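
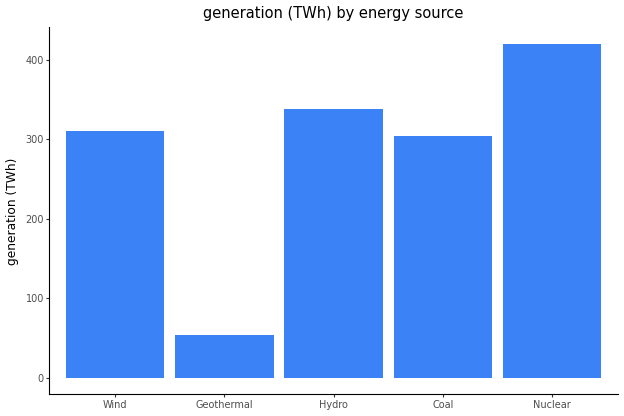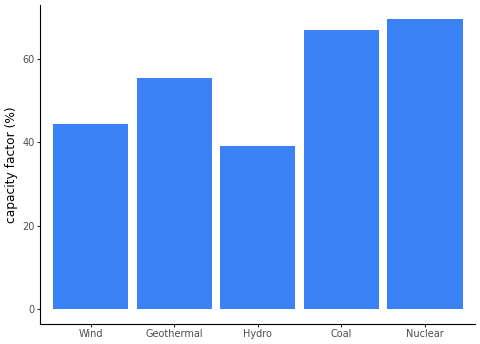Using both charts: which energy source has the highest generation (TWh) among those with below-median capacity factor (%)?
Chart 2 median capacity factor (%) ≈ 60; below-median energy sources: Wind, Hydro. Among those, Hydro has the highest generation (TWh) (≈ 350).

Hydro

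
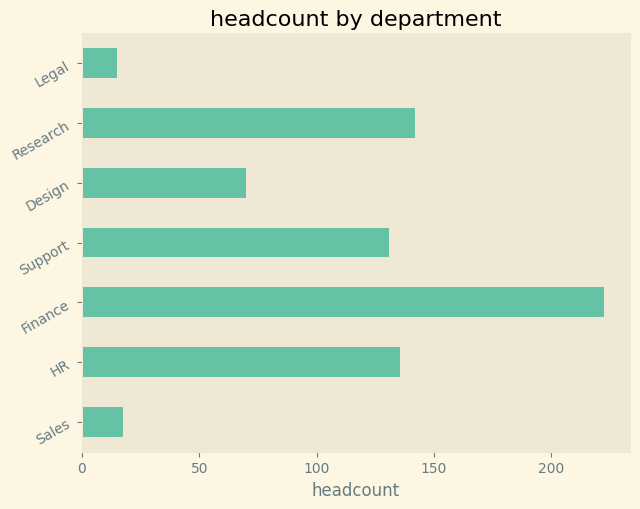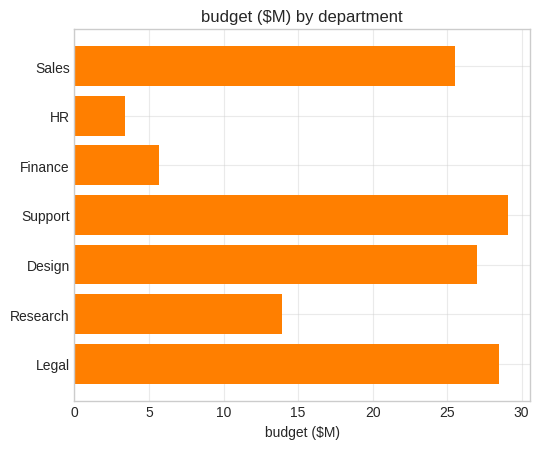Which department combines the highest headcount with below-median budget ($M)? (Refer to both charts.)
Finance

Chart 2 median budget ($M) ≈ 25; below-median departments: HR, Finance, Research. Among those, Finance has the highest headcount (≈ 225).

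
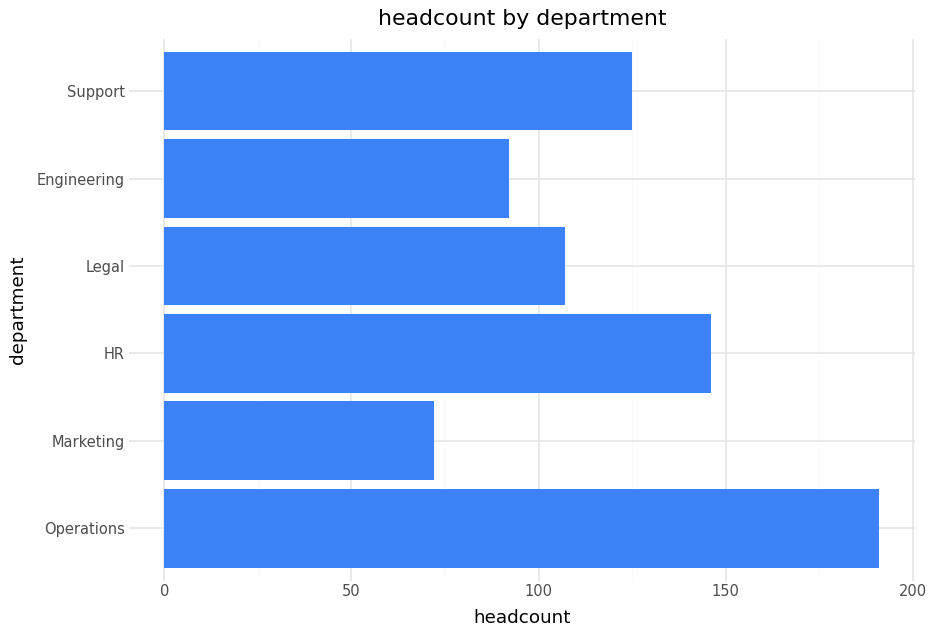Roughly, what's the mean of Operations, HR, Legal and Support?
≈ 140

(200 + 140 + 100 + 120) / 4 ≈ 140.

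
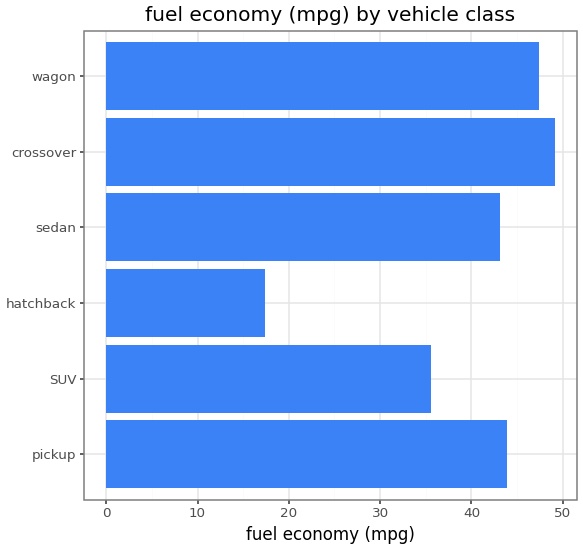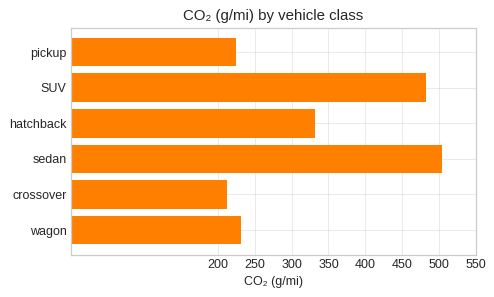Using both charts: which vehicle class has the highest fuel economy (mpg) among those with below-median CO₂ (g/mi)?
Chart 2 median CO₂ (g/mi) ≈ 300; below-median vehicle classes: pickup, crossover, wagon. Among those, crossover has the highest fuel economy (mpg) (≈ 50).

crossover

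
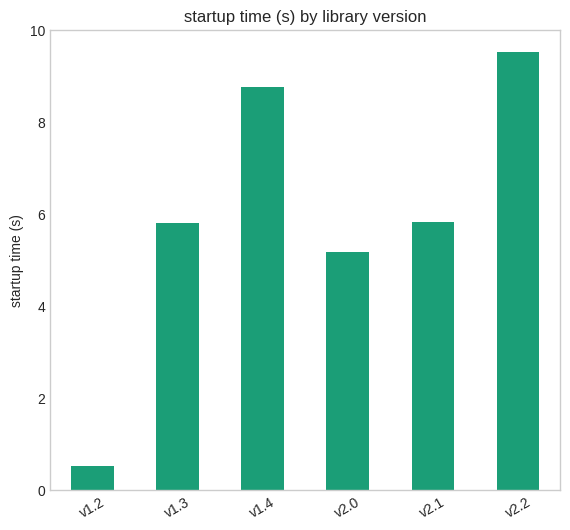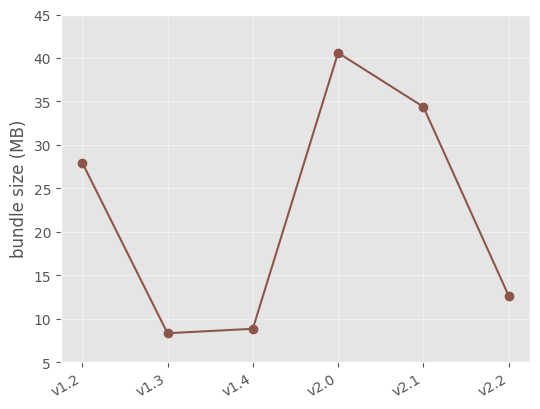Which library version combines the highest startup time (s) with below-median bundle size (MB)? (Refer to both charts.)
Chart 2 median bundle size (MB) ≈ 20; below-median library versions: v1.3, v1.4, v2.2. Among those, v2.2 has the highest startup time (s) (≈ 10).

v2.2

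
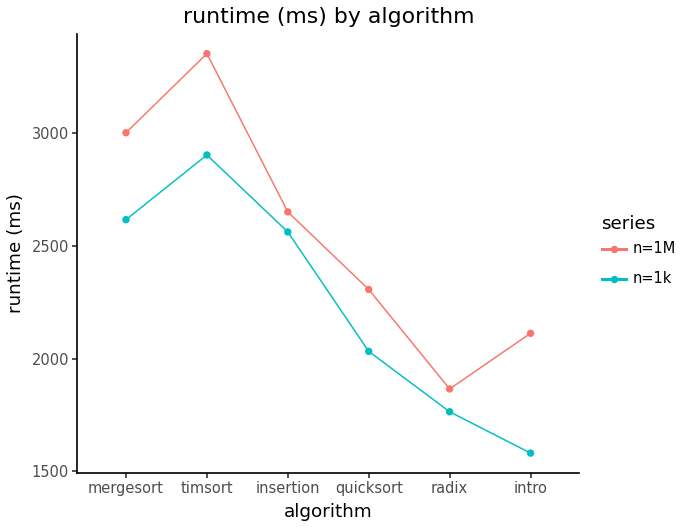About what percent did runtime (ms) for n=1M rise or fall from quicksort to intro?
quicksort ≈ 2400, intro ≈ 2200; (2200 − 2400) / 2400 ≈ -8.3%.

≈ -8.3%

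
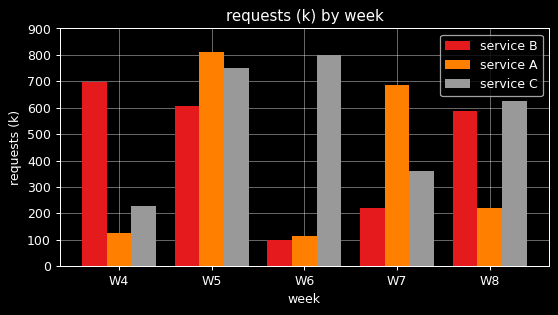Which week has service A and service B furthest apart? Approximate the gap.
W4: service A ≈ 100, service B ≈ 700 → gap ≈ 600. Next-largest (W7) is only ≈ 500.

W4, ≈ 600 k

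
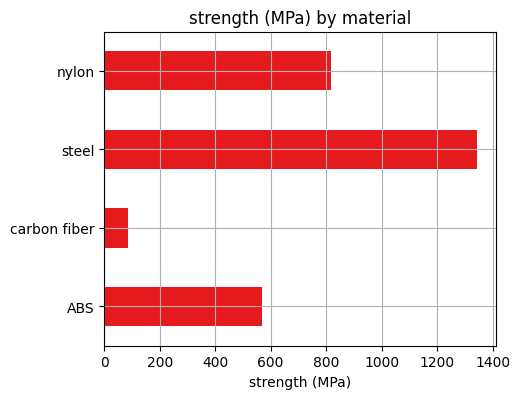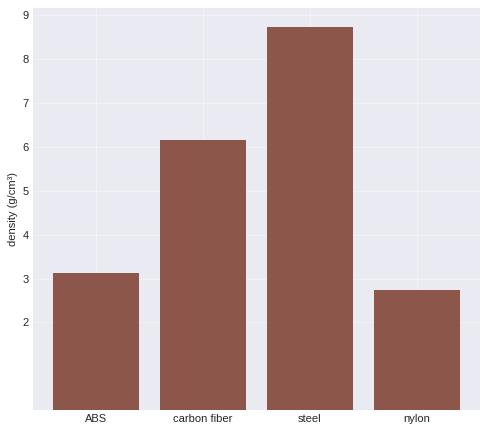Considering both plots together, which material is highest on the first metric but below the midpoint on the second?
Chart 2 median density (g/cm³) ≈ 5; below-median materials: ABS, nylon. Among those, nylon has the highest strength (MPa) (≈ 800).

nylon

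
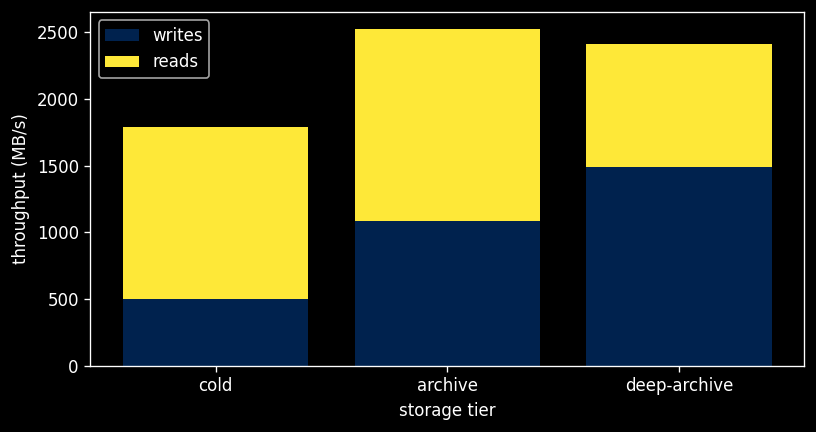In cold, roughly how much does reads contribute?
reads top ≈ 2000, bottom ≈ 500; segment ≈ 1500.

≈ 1500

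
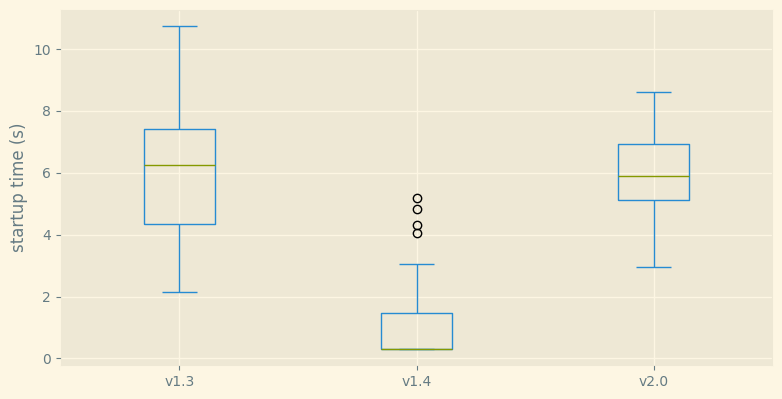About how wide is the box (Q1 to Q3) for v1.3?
≈ 3.0

Q3 ≈ 7.5, Q1 ≈ 4.5; IQR ≈ 3.0.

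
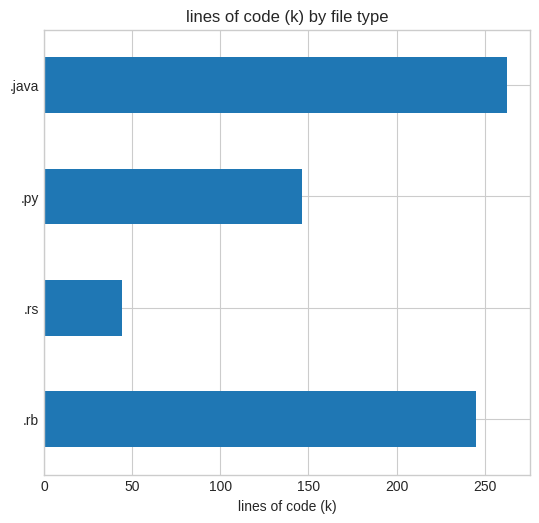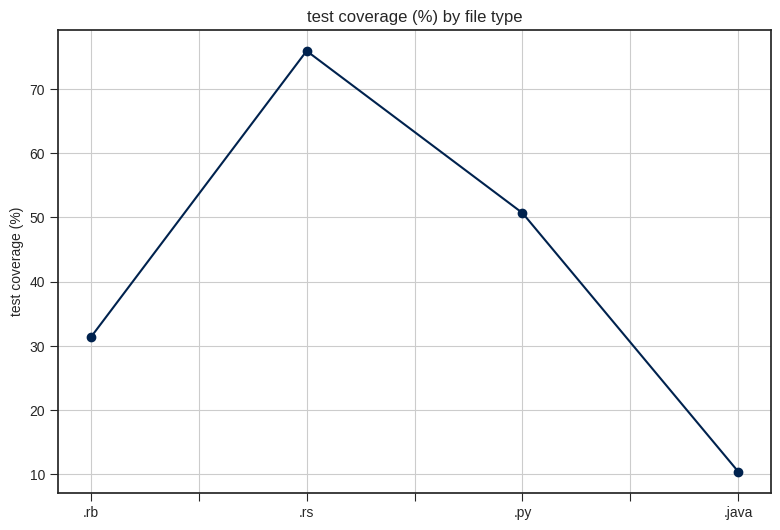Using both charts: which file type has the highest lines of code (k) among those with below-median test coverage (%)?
Chart 2 median test coverage (%) ≈ 40; below-median file types: .rb, .java. Among those, .java has the highest lines of code (k) (≈ 275).

.java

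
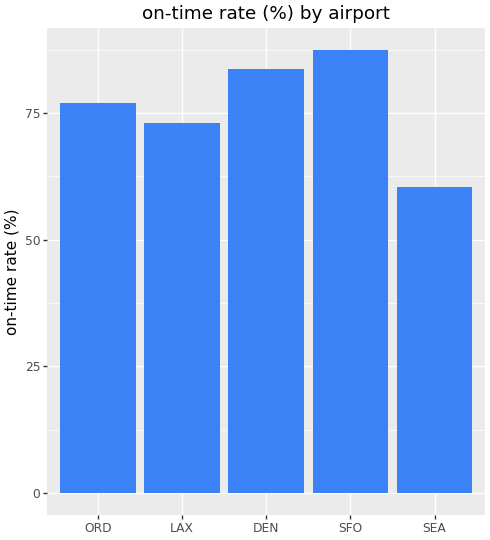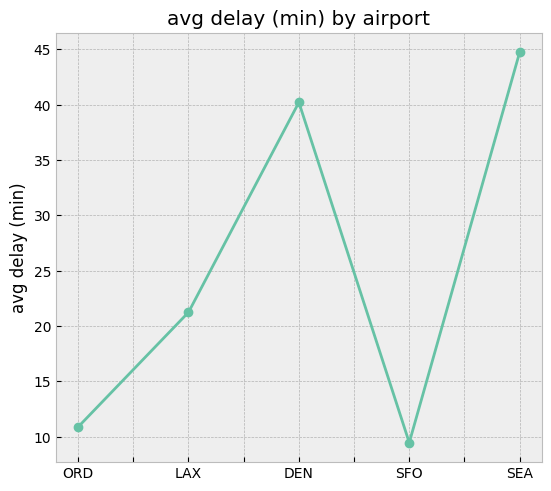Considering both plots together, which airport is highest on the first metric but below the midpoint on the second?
SFO

Chart 2 median avg delay (min) ≈ 20; below-median airports: ORD, SFO. Among those, SFO has the highest on-time rate (%) (≈ 90).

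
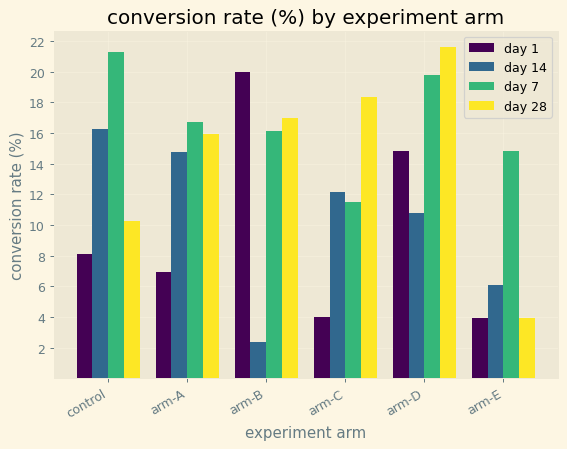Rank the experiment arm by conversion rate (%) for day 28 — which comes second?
Top 3 for day 28: arm-D ≈ 22, arm-C ≈ 18, arm-B ≈ 16.

arm-C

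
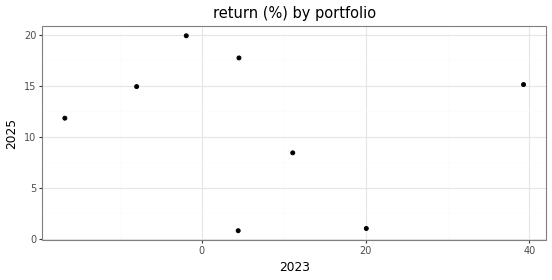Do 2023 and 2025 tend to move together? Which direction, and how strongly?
Points are roughly uncorrelated; weak (|r| ≈ 0.2).

no clear correlation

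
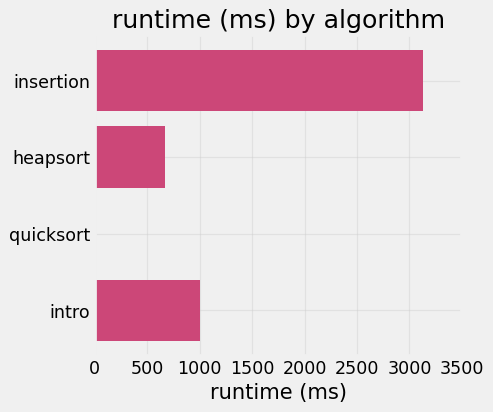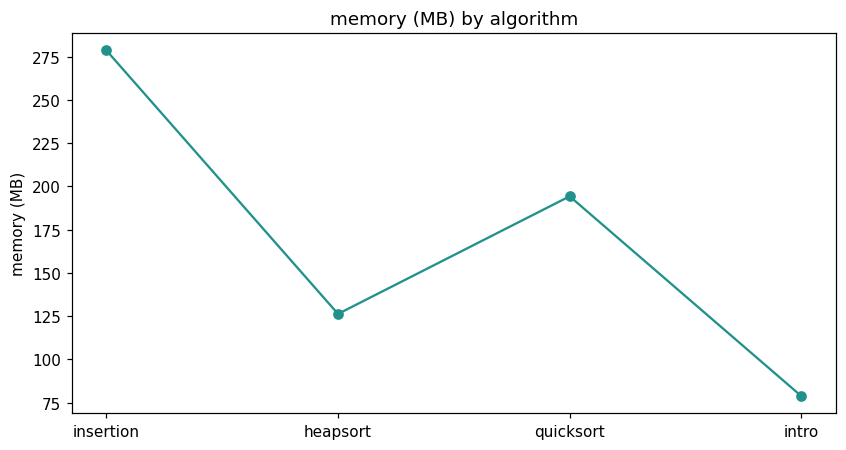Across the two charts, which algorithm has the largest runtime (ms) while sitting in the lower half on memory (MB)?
intro

Chart 2 median memory (MB) ≈ 150; below-median algorithms: heapsort, intro. Among those, intro has the highest runtime (ms) (≈ 1000).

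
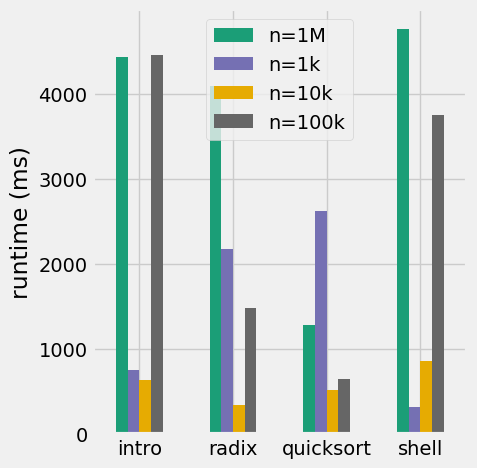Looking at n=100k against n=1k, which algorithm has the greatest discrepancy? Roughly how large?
intro: n=100k ≈ 4500, n=1k ≈ 1000 → gap ≈ 3500. Next-largest (shell) is only ≈ 3000.

intro, ≈ 3500 ms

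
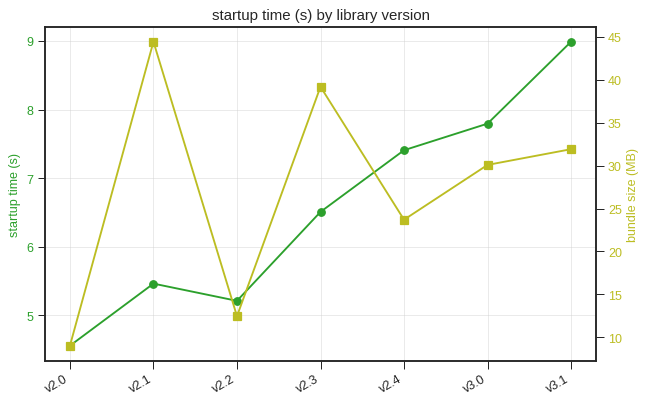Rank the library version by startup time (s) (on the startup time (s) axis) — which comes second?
v3.0

Top 3 (on the startup time (s) axis): v3.1 ≈ 9.0, v3.0 ≈ 8.0, v2.4 ≈ 7.5.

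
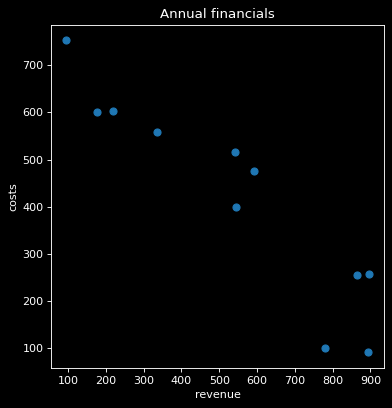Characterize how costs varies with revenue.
Points are negatively correlated; strong (|r| ≈ 0.9).

negative, strong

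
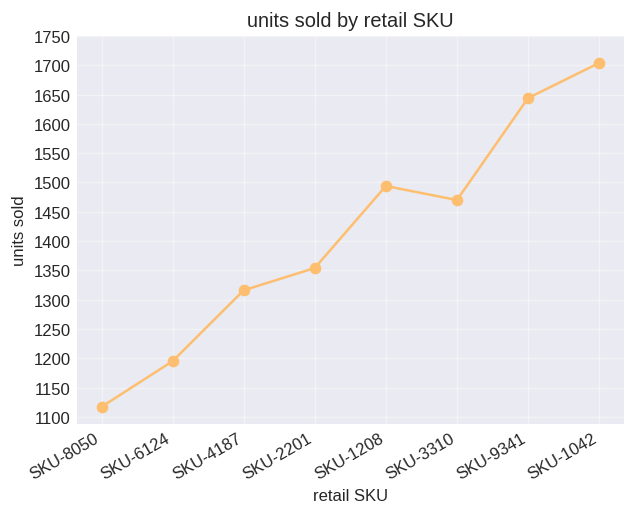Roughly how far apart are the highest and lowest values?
≈ 600

Max SKU-1042 ≈ 1700, min SKU-8050 ≈ 1100; range ≈ 600.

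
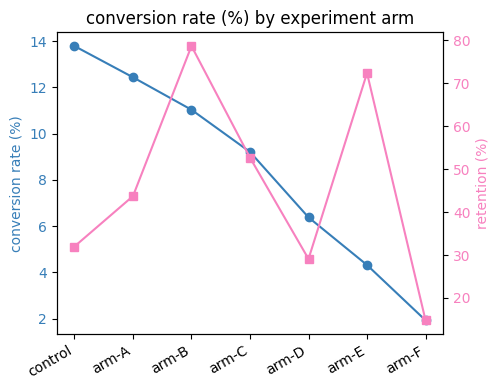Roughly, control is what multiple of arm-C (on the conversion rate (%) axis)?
≈ 1.56×

control ≈ 14, arm-C ≈ 9; 14/9 ≈ 1.56.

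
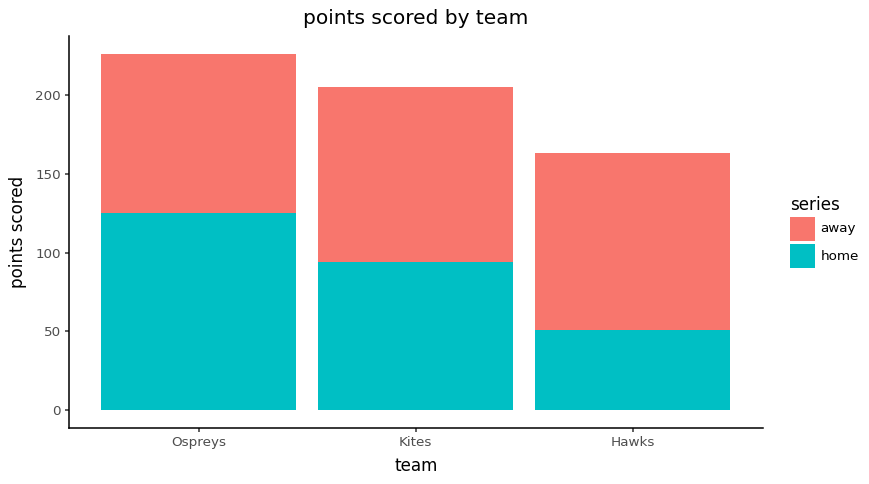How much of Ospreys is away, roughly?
away top ≈ 220, bottom ≈ 120; segment ≈ 100.

≈ 100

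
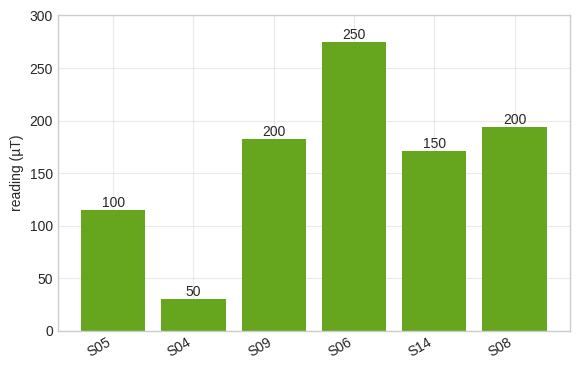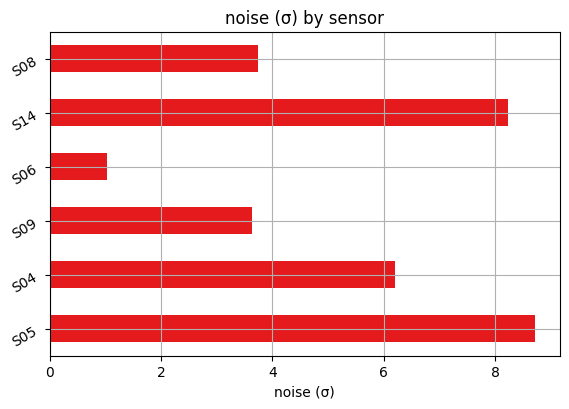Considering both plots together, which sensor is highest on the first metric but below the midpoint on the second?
S06

Chart 2 median noise (σ) ≈ 5; below-median sensors: S09, S06, S08. Among those, S06 has the highest reading (µT) (≈ 250).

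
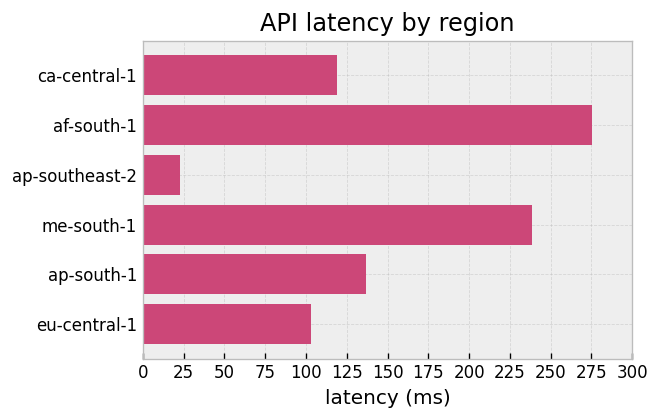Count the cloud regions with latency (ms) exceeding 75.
Above 75: ca-central-1, af-south-1, me-south-1, ap-south-1, eu-central-1.

5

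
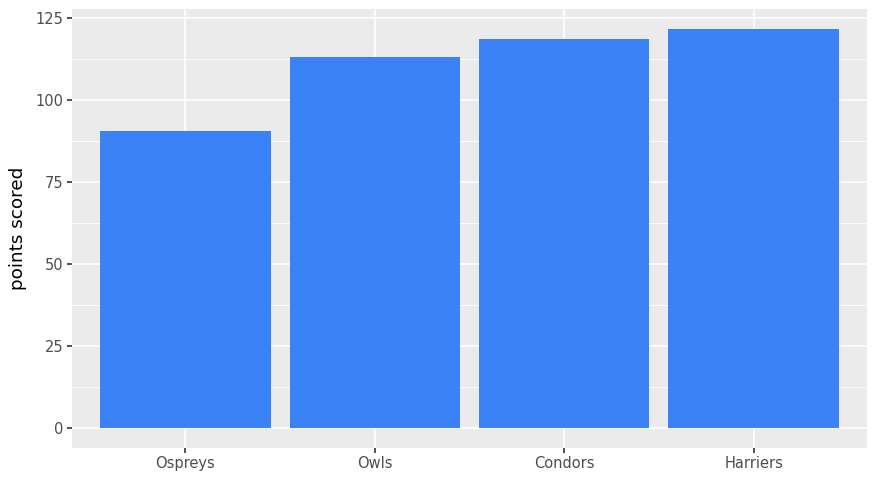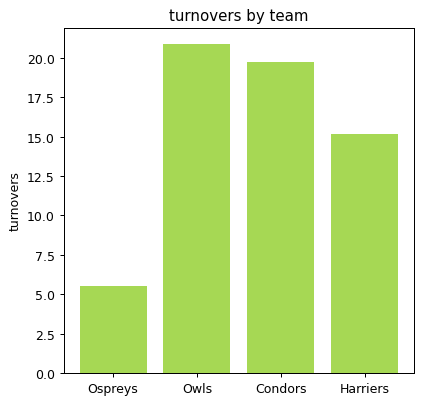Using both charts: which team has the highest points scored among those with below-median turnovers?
Harriers

Chart 2 median turnovers ≈ 18; below-median teams: Ospreys, Harriers. Among those, Harriers has the highest points scored (≈ 120).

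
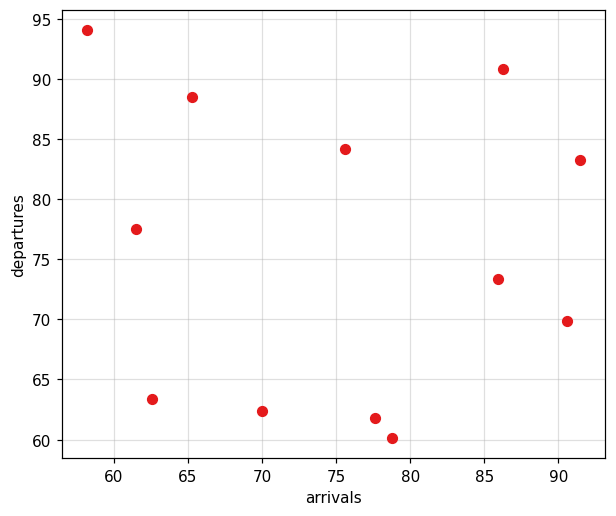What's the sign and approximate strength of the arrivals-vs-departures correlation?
no clear correlation

Points are roughly uncorrelated; weak (|r| ≈ 0.1).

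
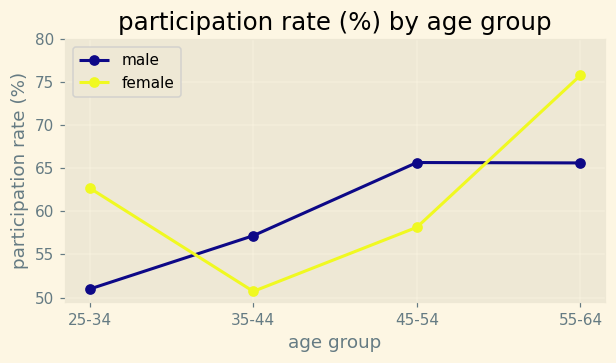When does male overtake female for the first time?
35-44

25-34: male ≈ 50 vs female ≈ 65 (not yet); 35-44: male ≈ 55 vs female ≈ 50 (first crossover).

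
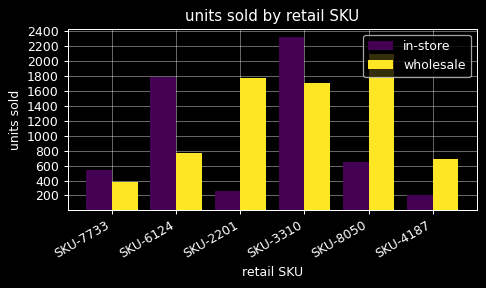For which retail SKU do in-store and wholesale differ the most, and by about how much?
SKU-2201: in-store ≈ 200, wholesale ≈ 1800 → gap ≈ 1600. Next-largest (SKU-8050) is only ≈ 1400.

SKU-2201, ≈ 1600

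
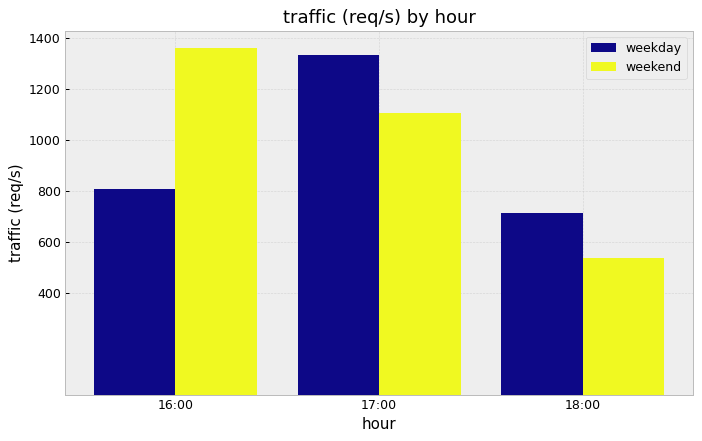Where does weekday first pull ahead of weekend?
16:00: weekday ≈ 800 vs weekend ≈ 1400 (not yet); 17:00: weekday ≈ 1400 vs weekend ≈ 1200 (first crossover).

17:00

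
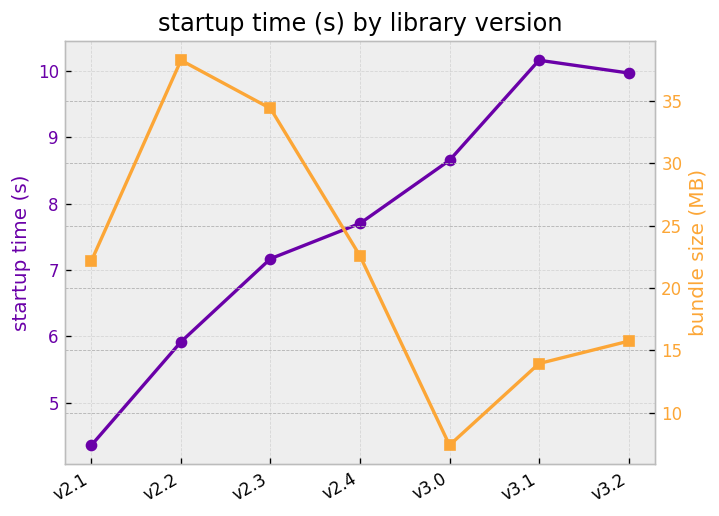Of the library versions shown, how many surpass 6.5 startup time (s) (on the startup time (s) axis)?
Above 6.5: v2.3, v2.4, v3.0, v3.1, v3.2.

5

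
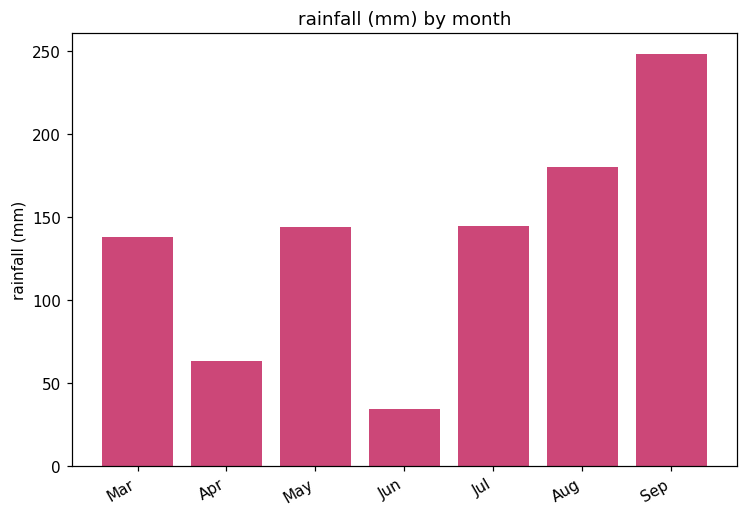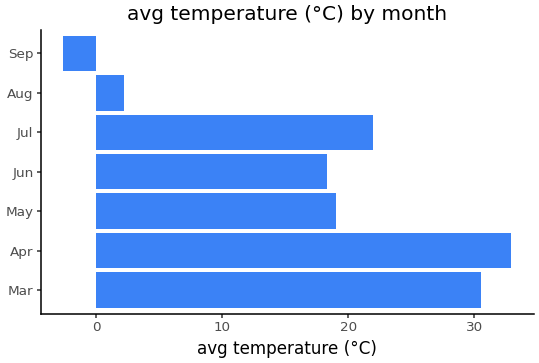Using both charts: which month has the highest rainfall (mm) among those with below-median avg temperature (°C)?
Sep

Chart 2 median avg temperature (°C) ≈ 20; below-median months: Jun, Aug, Sep. Among those, Sep has the highest rainfall (mm) (≈ 250).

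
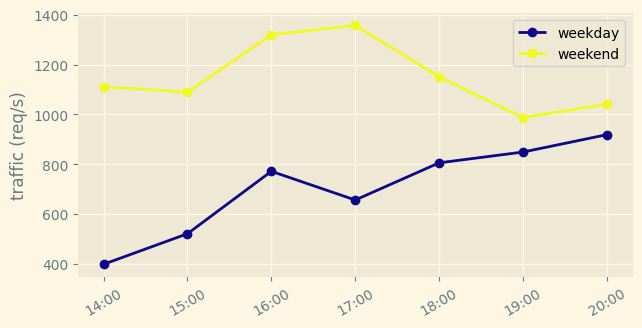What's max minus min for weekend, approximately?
Max 17:00 ≈ 1400, min 19:00 ≈ 1000; range ≈ 400.

≈ 400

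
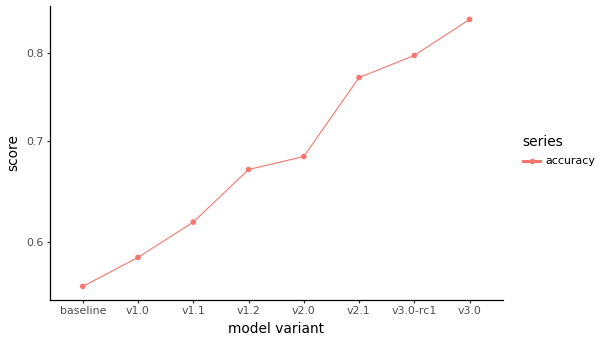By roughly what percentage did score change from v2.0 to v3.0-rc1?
v2.0 ≈ 0.70, v3.0-rc1 ≈ 0.80; (0.80 − 0.70) / 0.70 ≈ +14.3%.

≈ +14.3%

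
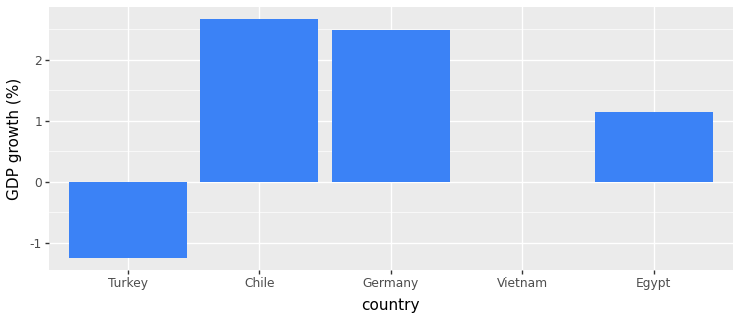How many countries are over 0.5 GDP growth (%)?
Above 0.5: Chile, Germany, Egypt.

3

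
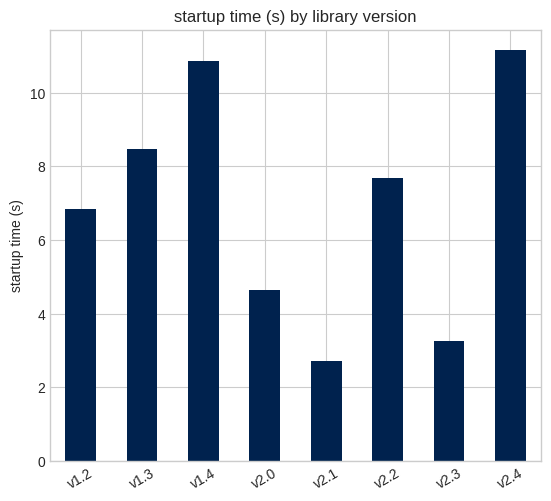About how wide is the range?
≈ 8

Max v2.4 ≈ 11, min v2.1 ≈ 3; range ≈ 8.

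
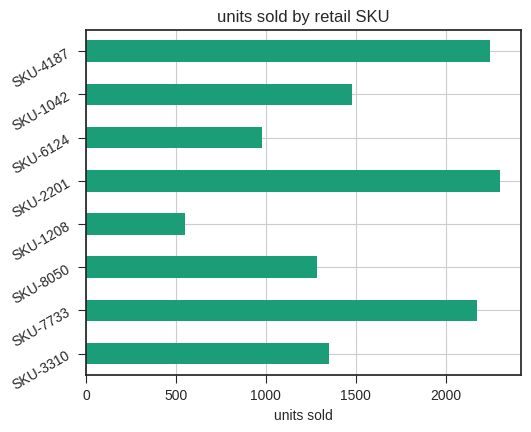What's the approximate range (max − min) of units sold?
≈ 1800

Max SKU-2201 ≈ 2400, min SKU-1208 ≈ 600; range ≈ 1800.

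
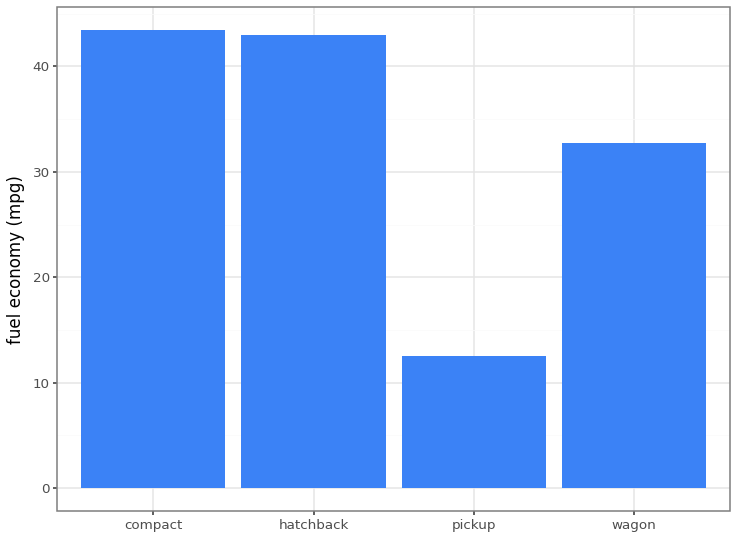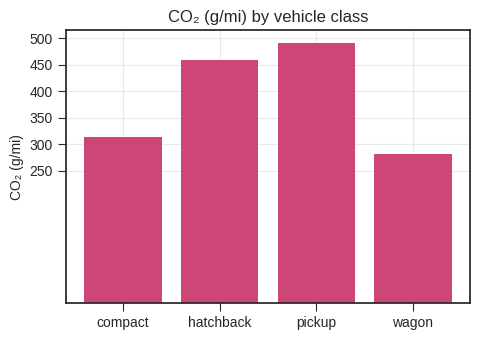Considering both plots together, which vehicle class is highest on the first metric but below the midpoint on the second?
Chart 2 median CO₂ (g/mi) ≈ 400; below-median vehicle classes: compact, wagon. Among those, compact has the highest fuel economy (mpg) (≈ 45).

compact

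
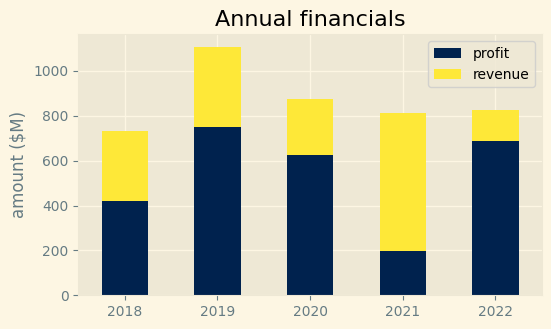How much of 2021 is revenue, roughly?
revenue top ≈ 800, bottom ≈ 200; segment ≈ 600.

≈ 600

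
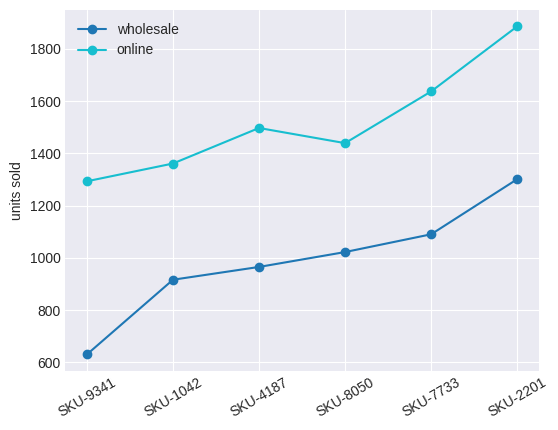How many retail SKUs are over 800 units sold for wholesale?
5

Above 800: SKU-1042, SKU-4187, SKU-8050, SKU-7733, SKU-2201.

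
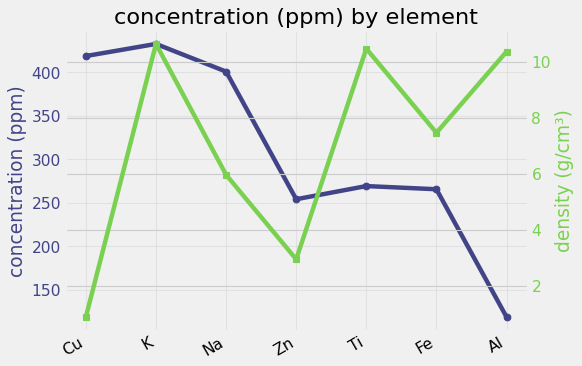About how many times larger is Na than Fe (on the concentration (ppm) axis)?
≈ 1.6×

Na ≈ 400, Fe ≈ 250; 400/250 ≈ 1.6.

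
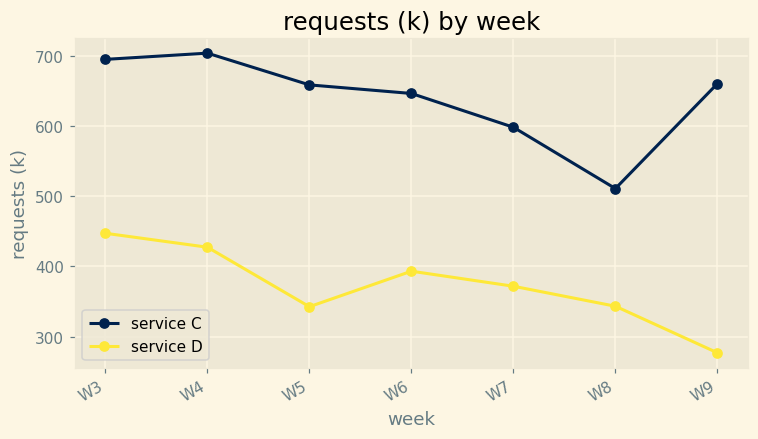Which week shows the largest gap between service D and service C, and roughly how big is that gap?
W9: service D ≈ 300, service C ≈ 650 → gap ≈ 350. Next-largest (W5) is only ≈ 300.

W9, ≈ 350 k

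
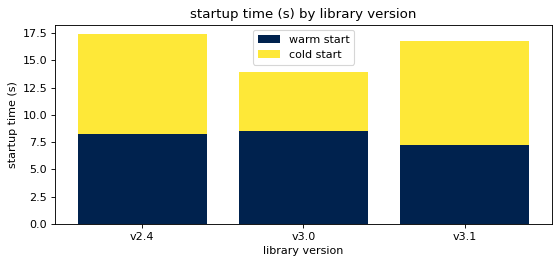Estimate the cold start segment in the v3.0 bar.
cold start top ≈ 14, bottom ≈ 8; segment ≈ 6.

≈ 6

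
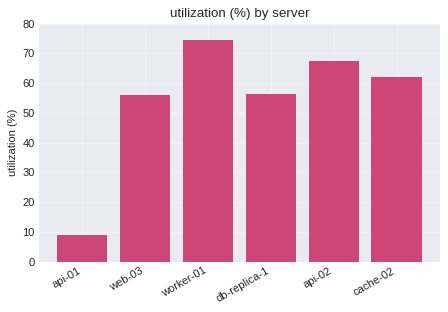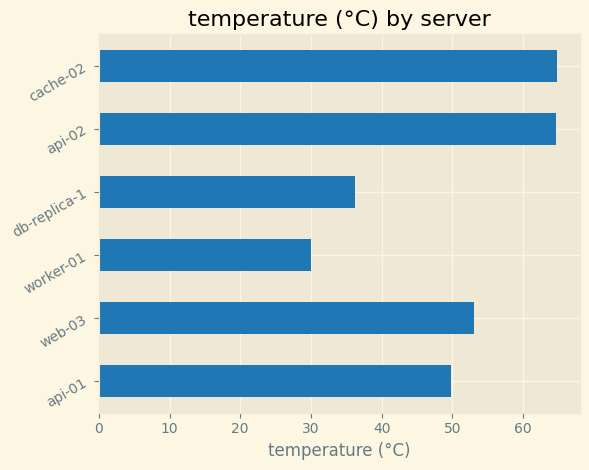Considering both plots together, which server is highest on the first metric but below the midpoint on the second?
worker-01

Chart 2 median temperature (°C) ≈ 50; below-median servers: api-01, worker-01, db-replica-1. Among those, worker-01 has the highest utilization (%) (≈ 70).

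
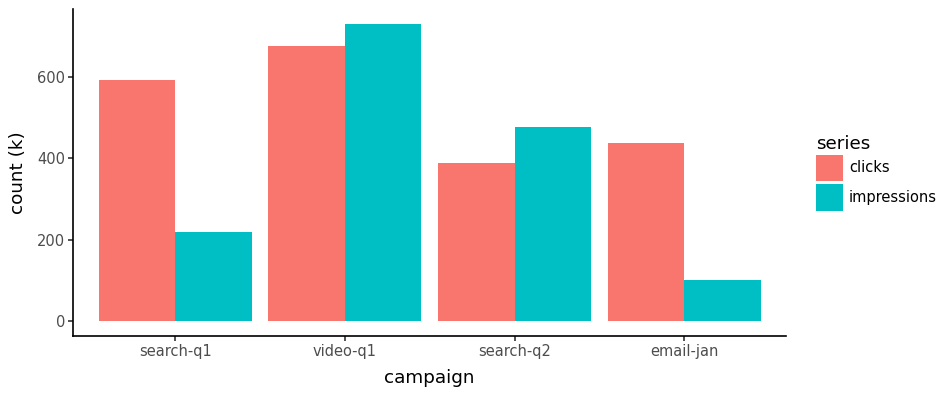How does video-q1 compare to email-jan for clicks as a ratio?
≈ 1.75×

video-q1 ≈ 700, email-jan ≈ 400; 700/400 ≈ 1.75.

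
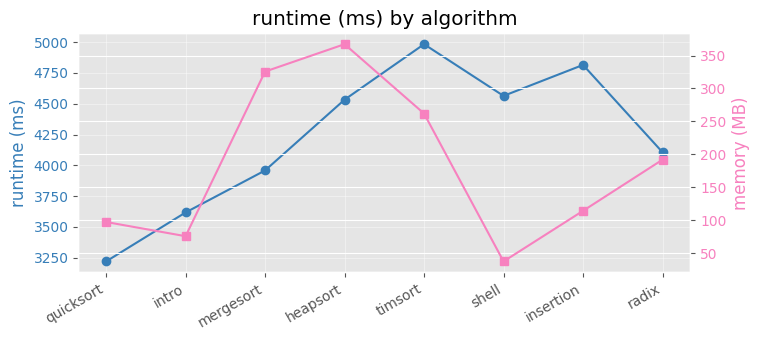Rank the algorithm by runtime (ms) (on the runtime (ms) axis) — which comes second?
insertion

Top 3 (on the runtime (ms) axis): timsort ≈ 5000, insertion ≈ 4800, shell ≈ 4600.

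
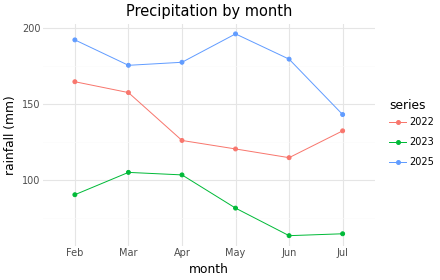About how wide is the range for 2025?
≈ 60

Max May ≈ 200, min Jul ≈ 140; range ≈ 60.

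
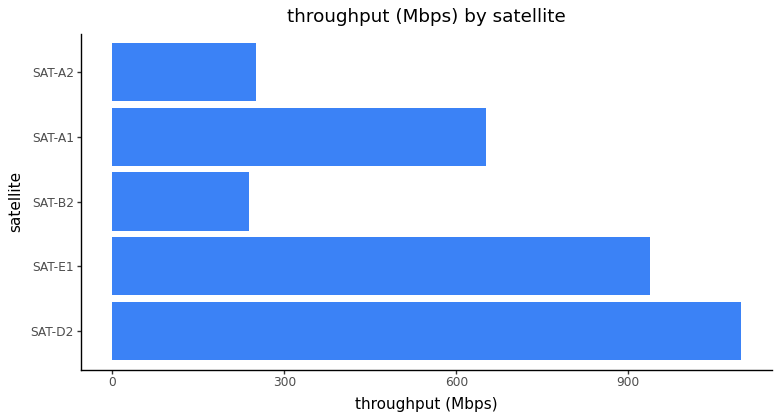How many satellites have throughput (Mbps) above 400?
Above 400: SAT-D2, SAT-E1, SAT-A1.

3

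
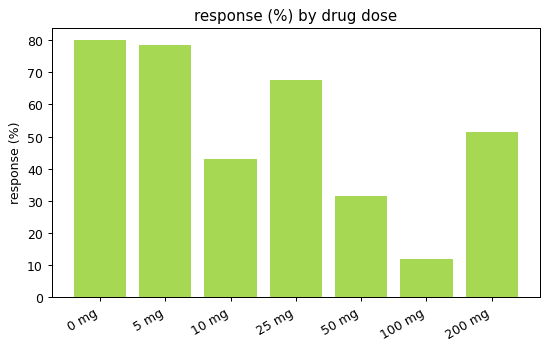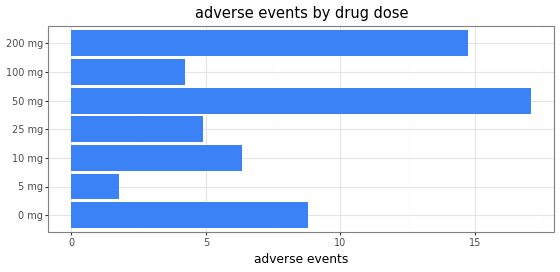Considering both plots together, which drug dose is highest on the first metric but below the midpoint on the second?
Chart 2 median adverse events ≈ 6; below-median drug doses: 5 mg, 25 mg, 100 mg. Among those, 5 mg has the highest response (%) (≈ 80).

5 mg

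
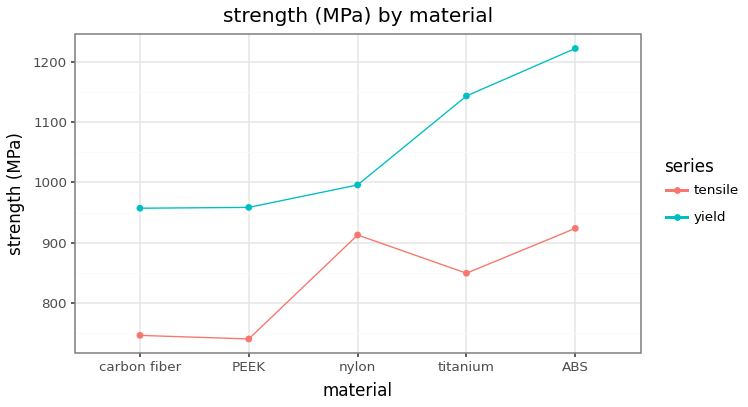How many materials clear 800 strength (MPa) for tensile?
Above 800: nylon, titanium, ABS.

3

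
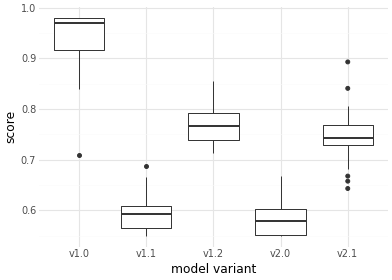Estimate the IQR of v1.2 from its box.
Q3 ≈ 0.80, Q1 ≈ 0.75; IQR ≈ 0.05.

≈ 0.05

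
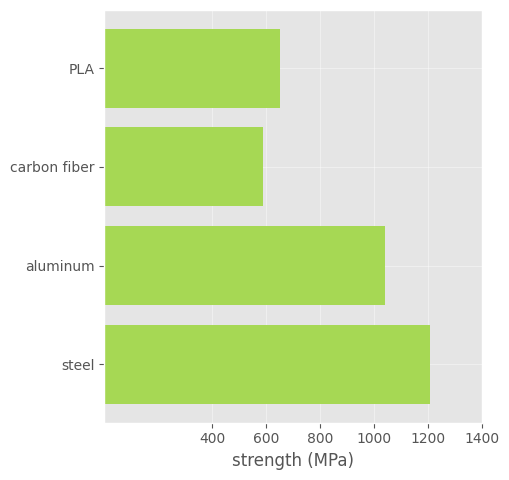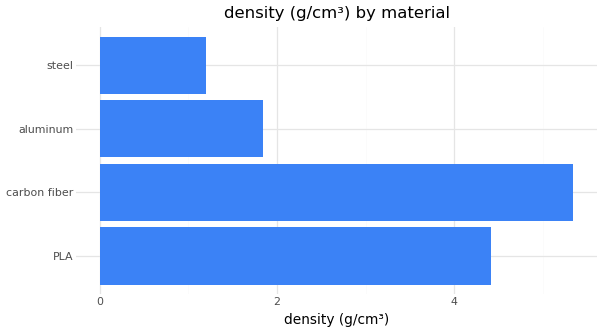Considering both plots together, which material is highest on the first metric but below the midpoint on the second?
Chart 2 median density (g/cm³) ≈ 3; below-median materials: aluminum, steel. Among those, steel has the highest strength (MPa) (≈ 1200).

steel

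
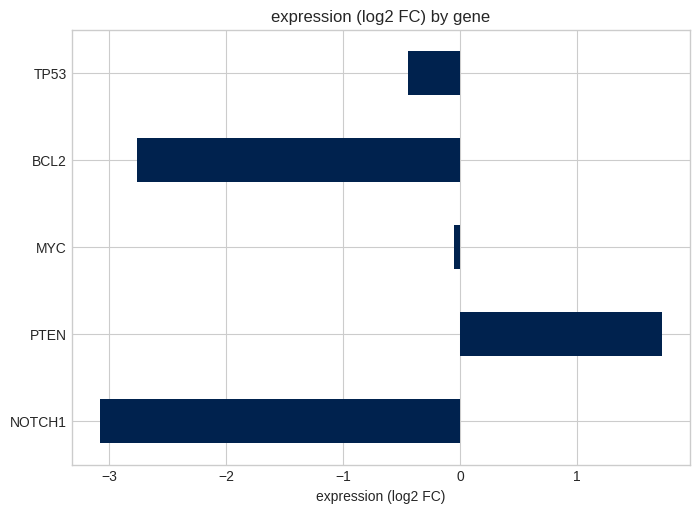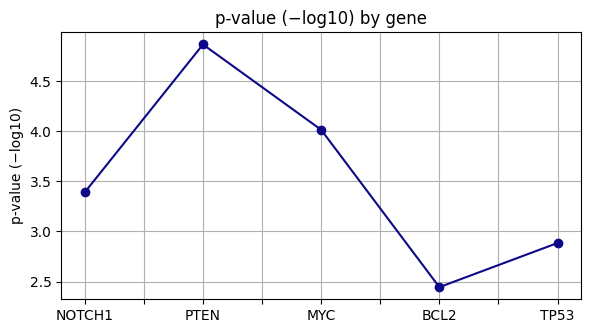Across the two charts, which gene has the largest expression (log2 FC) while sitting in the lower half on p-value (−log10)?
Chart 2 median p-value (−log10) ≈ 3.5; below-median genes: BCL2, TP53. Among those, TP53 has the highest expression (log2 FC) (≈ -0.4).

TP53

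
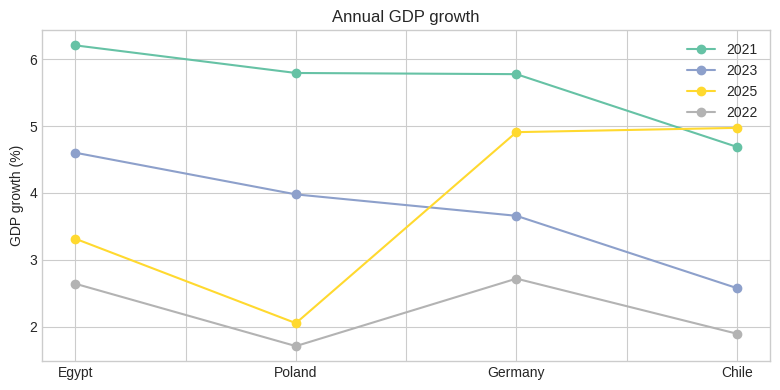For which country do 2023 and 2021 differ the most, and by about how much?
Germany: 2023 ≈ 3.5, 2021 ≈ 6.0 → gap ≈ 2.5. Next-largest (Chile) is only ≈ 2.0.

Germany, ≈ 2.5 %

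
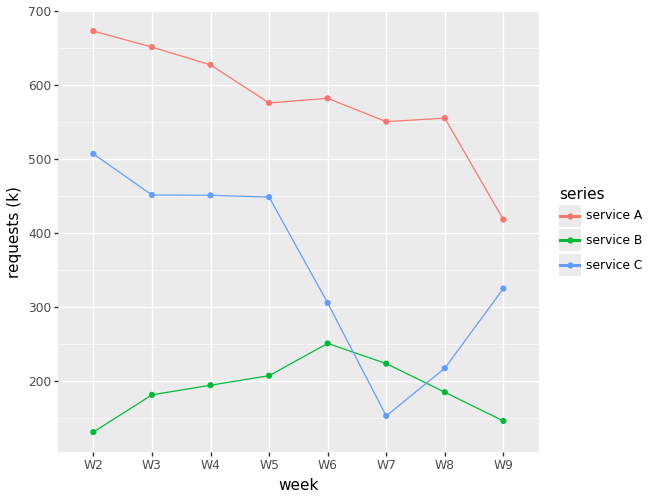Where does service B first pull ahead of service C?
W7

W6: service B ≈ 250 vs service C ≈ 300 (not yet); W7: service B ≈ 200 vs service C ≈ 150 (first crossover).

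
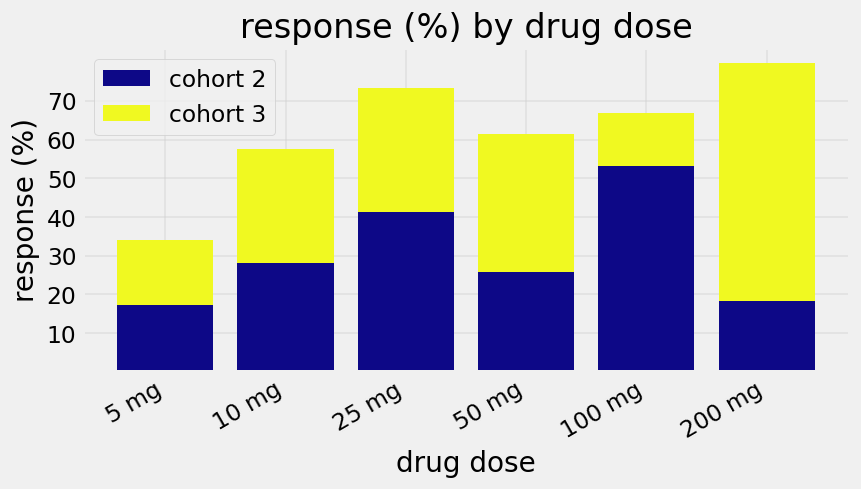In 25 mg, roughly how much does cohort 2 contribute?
cohort 2 top ≈ 40, bottom ≈ 0; segment ≈ 40.

≈ 40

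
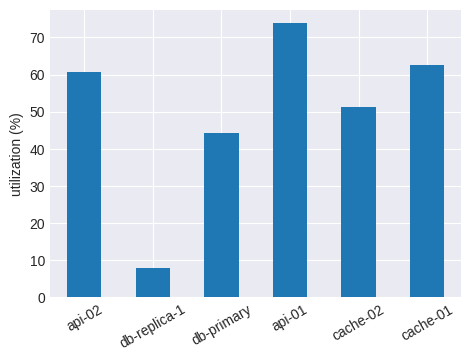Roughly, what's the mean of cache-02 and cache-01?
≈ 55

(50 + 60) / 2 ≈ 55.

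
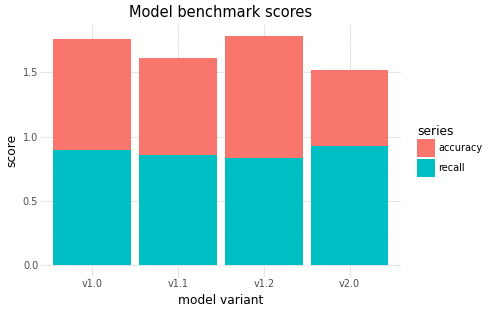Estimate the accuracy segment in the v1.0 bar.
≈ 1.0

accuracy top ≈ 1.8, bottom ≈ 0.8; segment ≈ 1.0.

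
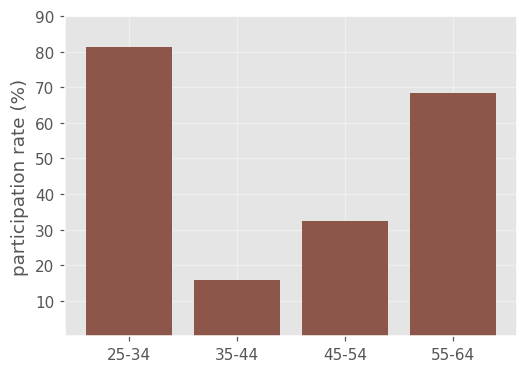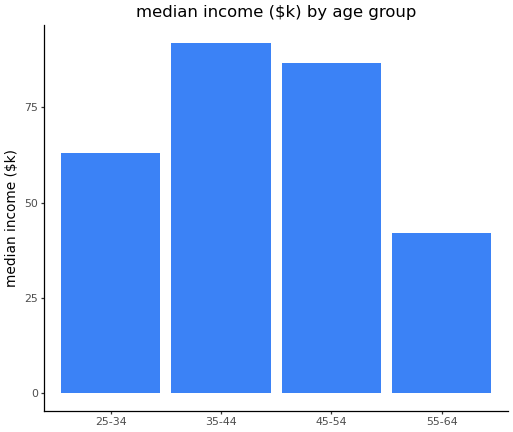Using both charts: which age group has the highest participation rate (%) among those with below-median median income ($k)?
Chart 2 median median income ($k) ≈ 70; below-median age groups: 25-34, 55-64. Among those, 25-34 has the highest participation rate (%) (≈ 80).

25-34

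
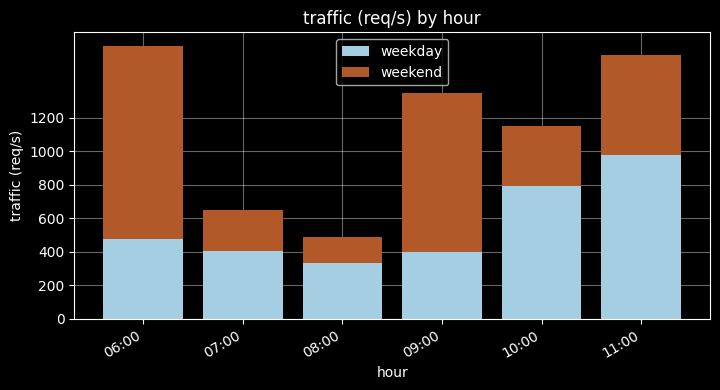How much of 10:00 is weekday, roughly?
weekday top ≈ 800, bottom ≈ 0; segment ≈ 800.

≈ 800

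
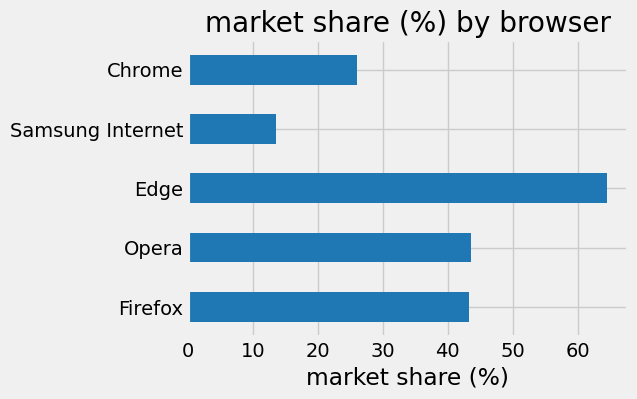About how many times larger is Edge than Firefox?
Edge ≈ 60, Firefox ≈ 40; 60/40 ≈ 1.5.

≈ 1.5×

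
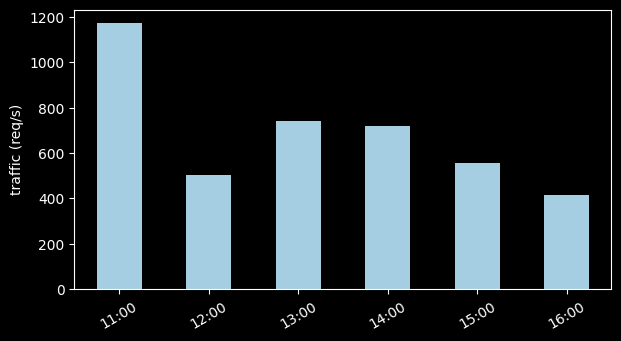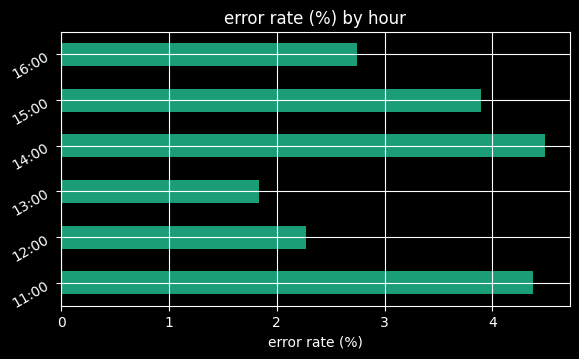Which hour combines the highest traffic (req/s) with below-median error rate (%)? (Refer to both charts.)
13:00

Chart 2 median error rate (%) ≈ 3.5; below-median hours: 12:00, 13:00, 16:00. Among those, 13:00 has the highest traffic (req/s) (≈ 800).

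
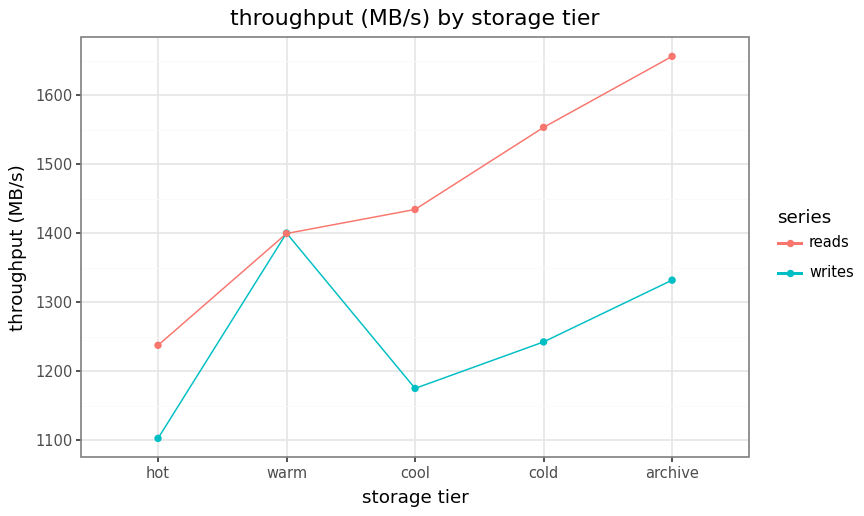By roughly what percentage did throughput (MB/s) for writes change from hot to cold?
≈ +13.6%

hot ≈ 1100, cold ≈ 1250; (1250 − 1100) / 1100 ≈ +13.6%.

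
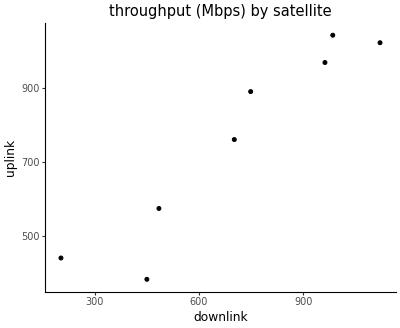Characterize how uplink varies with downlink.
positive, strong

Points are positively correlated; strong (|r| ≈ 0.9).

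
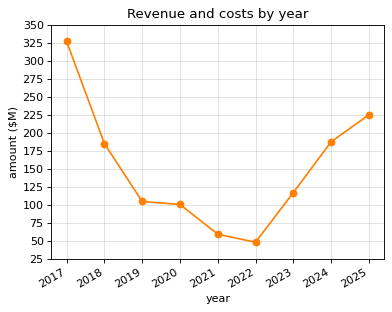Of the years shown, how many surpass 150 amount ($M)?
Above 150: 2017, 2018, 2024, 2025.

4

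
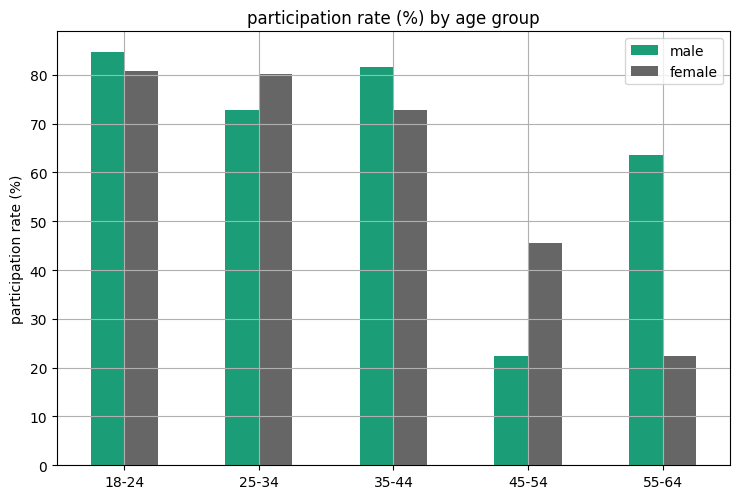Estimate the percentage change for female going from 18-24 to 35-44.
≈ -12.5%

18-24 ≈ 80, 35-44 ≈ 70; (70 − 80) / 80 ≈ -12.5%.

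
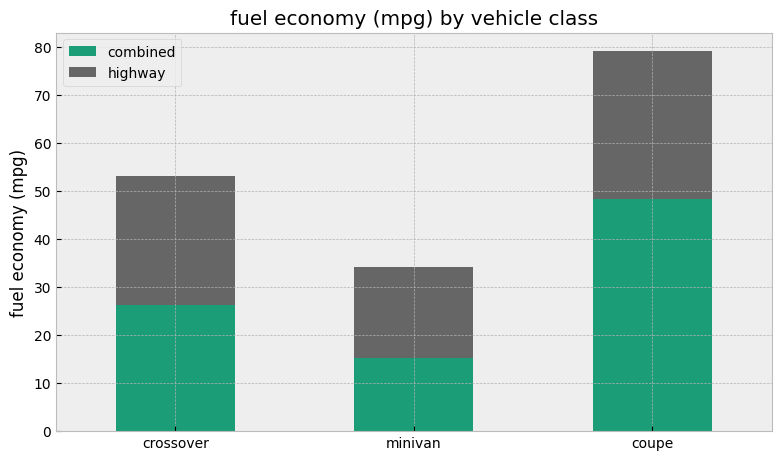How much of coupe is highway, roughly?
highway top ≈ 80, bottom ≈ 50; segment ≈ 30.

≈ 30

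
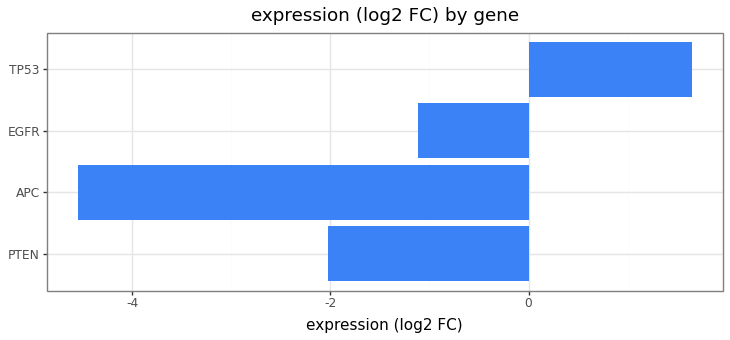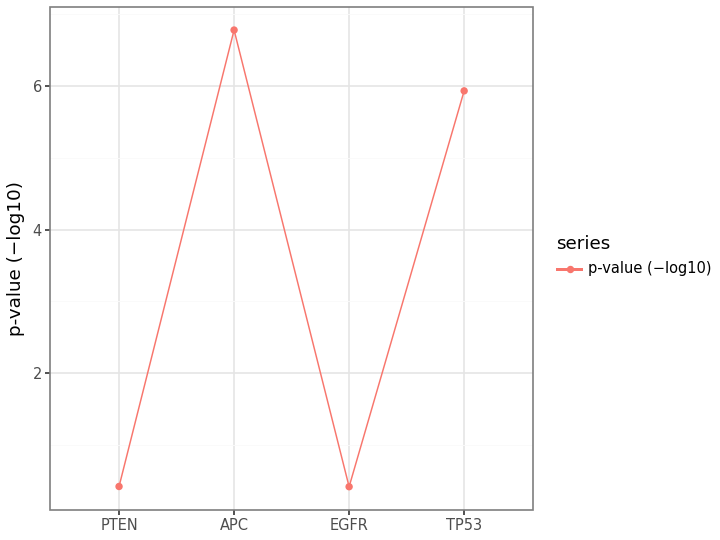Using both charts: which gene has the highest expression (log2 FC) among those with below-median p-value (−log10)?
EGFR

Chart 2 median p-value (−log10) ≈ 3; below-median genes: PTEN, EGFR. Among those, EGFR has the highest expression (log2 FC) (≈ -1.2).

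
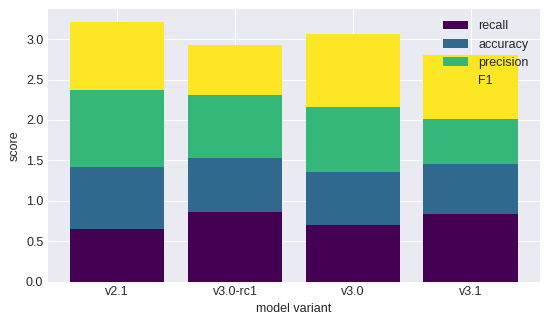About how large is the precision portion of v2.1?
≈ 1.0

precision top ≈ 2.5, bottom ≈ 1.5; segment ≈ 1.0.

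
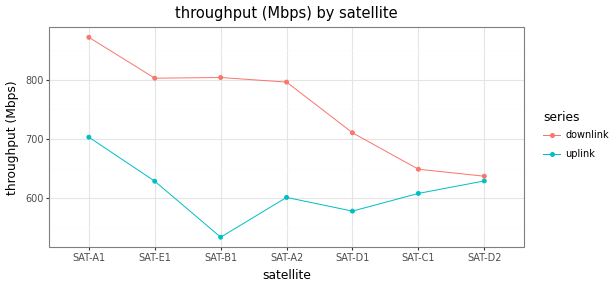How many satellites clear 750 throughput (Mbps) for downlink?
4

Above 750: SAT-A1, SAT-E1, SAT-B1, SAT-A2.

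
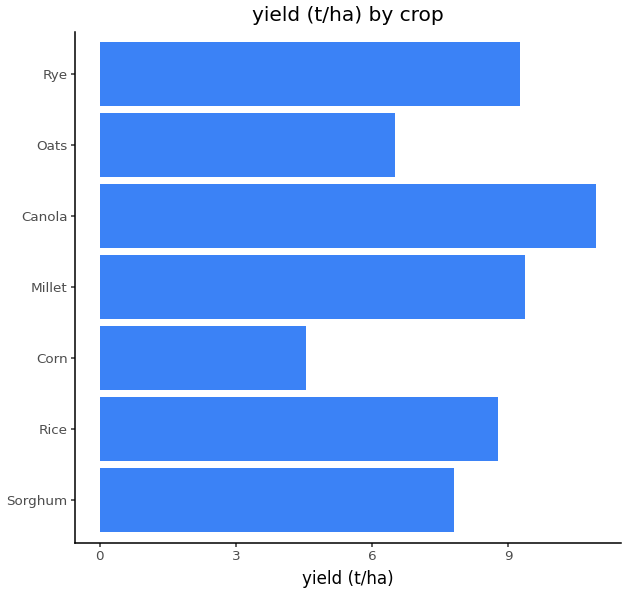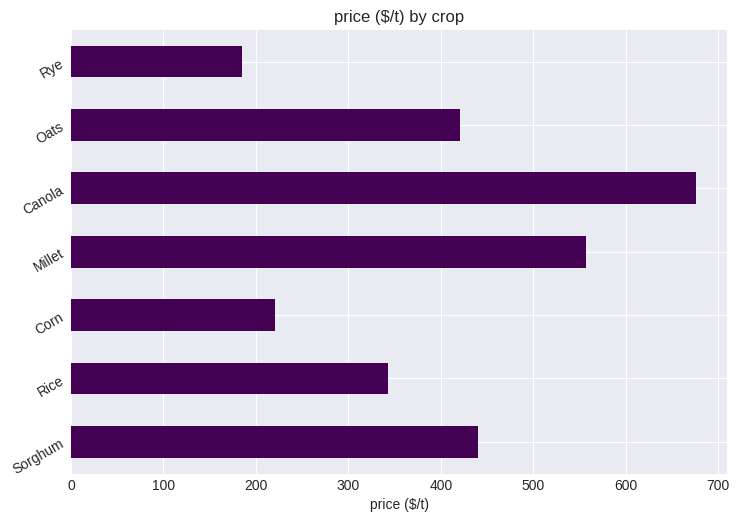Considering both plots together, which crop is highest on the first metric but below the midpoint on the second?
Chart 2 median price ($/t) ≈ 400; below-median crops: Rice, Corn, Rye. Among those, Rye has the highest yield (t/ha) (≈ 10).

Rye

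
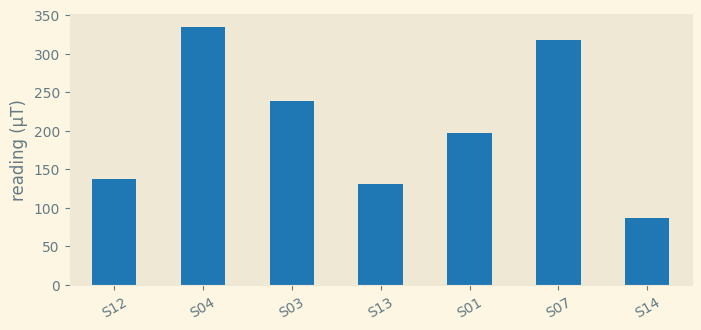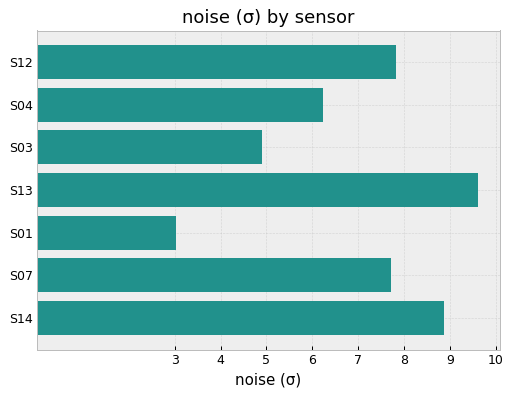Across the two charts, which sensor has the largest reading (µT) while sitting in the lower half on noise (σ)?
Chart 2 median noise (σ) ≈ 8; below-median sensors: S04, S03, S01. Among those, S04 has the highest reading (µT) (≈ 350).

S04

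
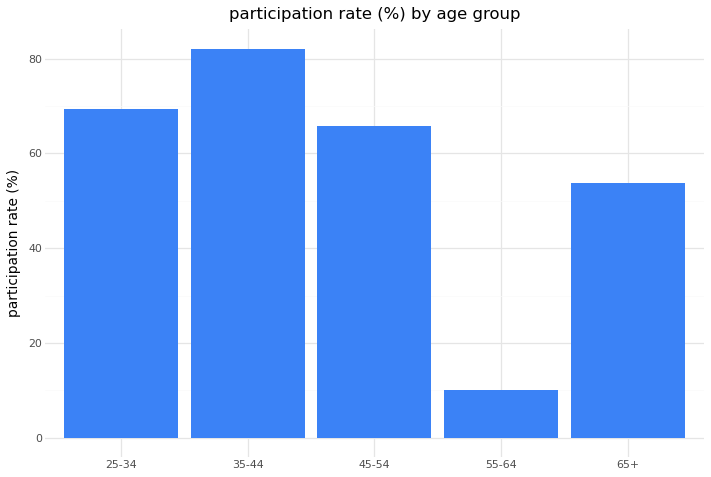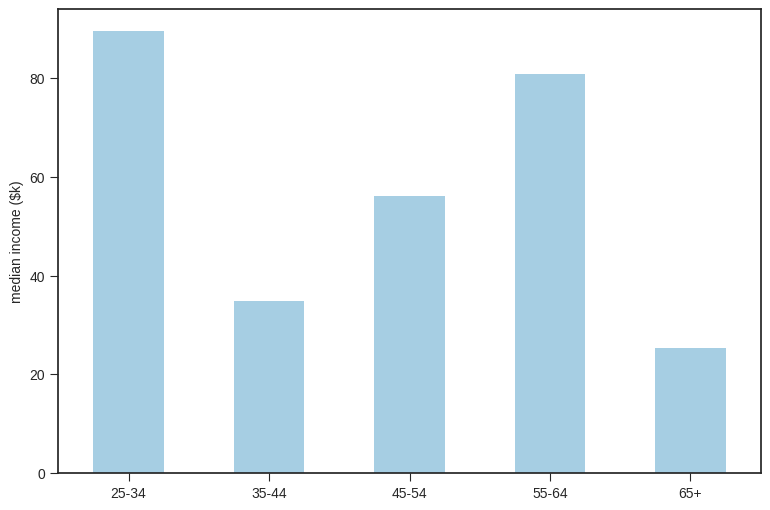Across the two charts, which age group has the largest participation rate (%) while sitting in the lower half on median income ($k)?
Chart 2 median median income ($k) ≈ 60; below-median age groups: 35-44, 65+. Among those, 35-44 has the highest participation rate (%) (≈ 80).

35-44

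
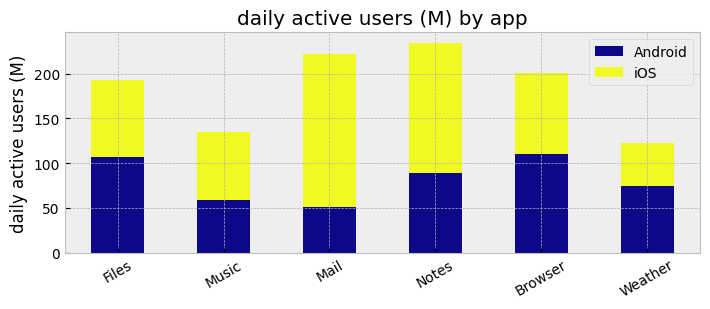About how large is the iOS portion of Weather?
≈ 40

iOS top ≈ 120, bottom ≈ 80; segment ≈ 40.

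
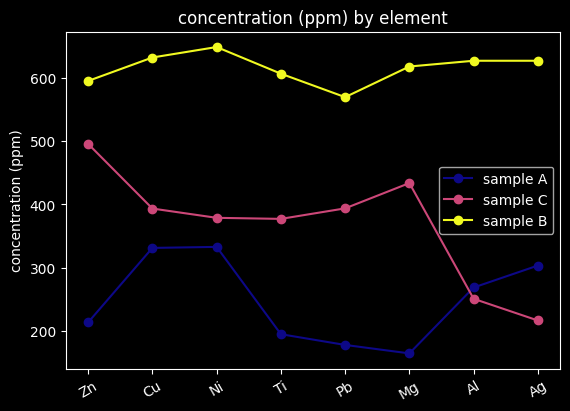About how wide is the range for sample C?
Max Zn ≈ 500, min Ag ≈ 200; range ≈ 300.

≈ 300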